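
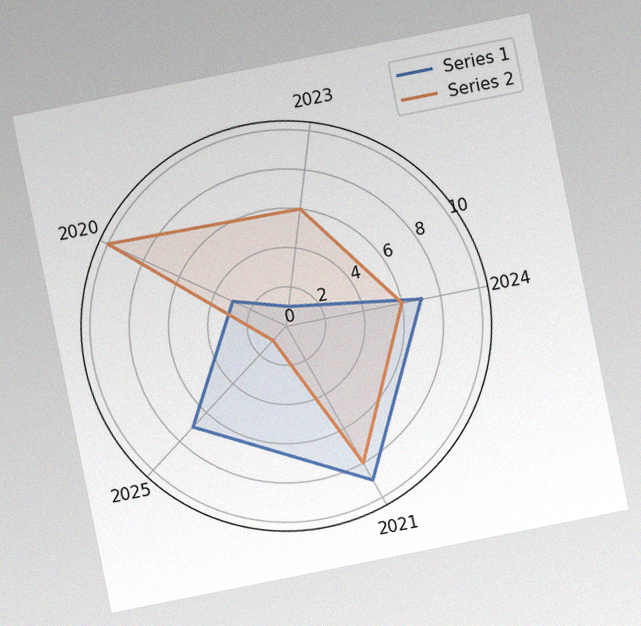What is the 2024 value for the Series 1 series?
The chart is tilted about 11° counter-clockwise, with some photo noise. On the 2024 axis, Series 1 reaches 7.

7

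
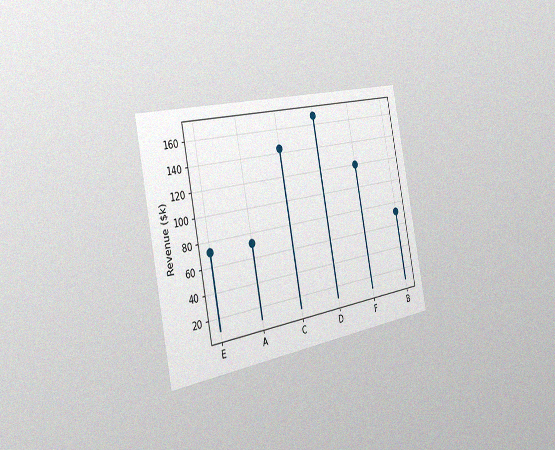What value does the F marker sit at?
$120k

The chart is tilted about 11° counter-clockwise and viewed slightly from the left, with some photo noise. The F marker sits at $120k.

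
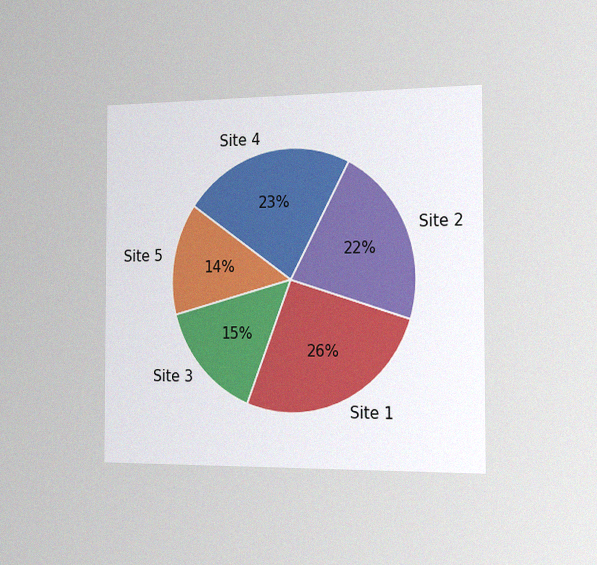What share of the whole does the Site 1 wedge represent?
The chart is viewed slightly from the right, with some photo noise. The Site 1 slice takes up 26% of the pie.

26%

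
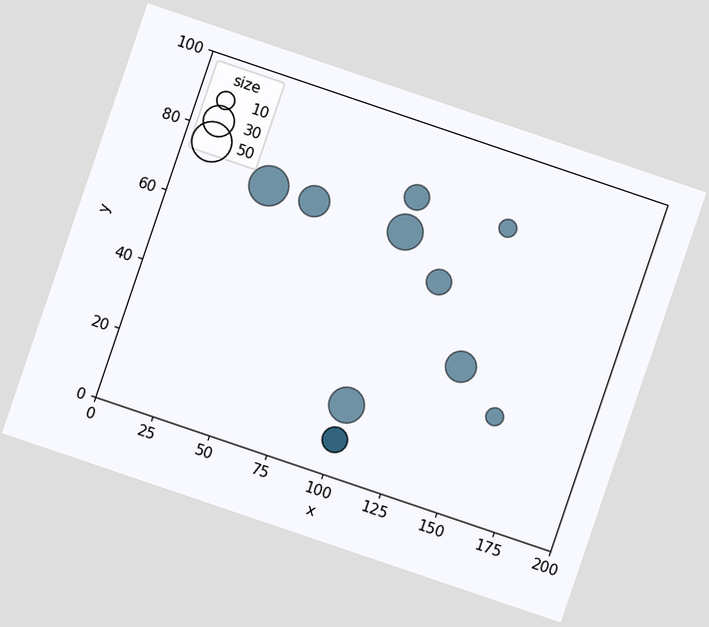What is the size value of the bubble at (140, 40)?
The chart is tilted about 19° clockwise. Matching the bubble at (140, 40) against the size legend gives 30.

30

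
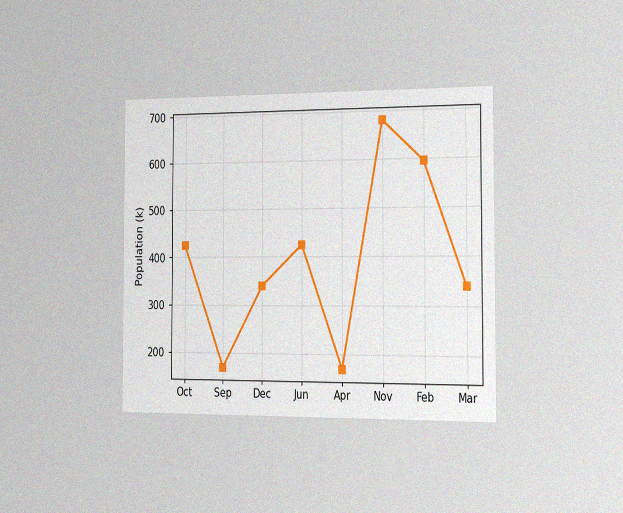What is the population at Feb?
595k

The chart is viewed slightly from the right, with some photo noise. At Feb, the line is at 595k.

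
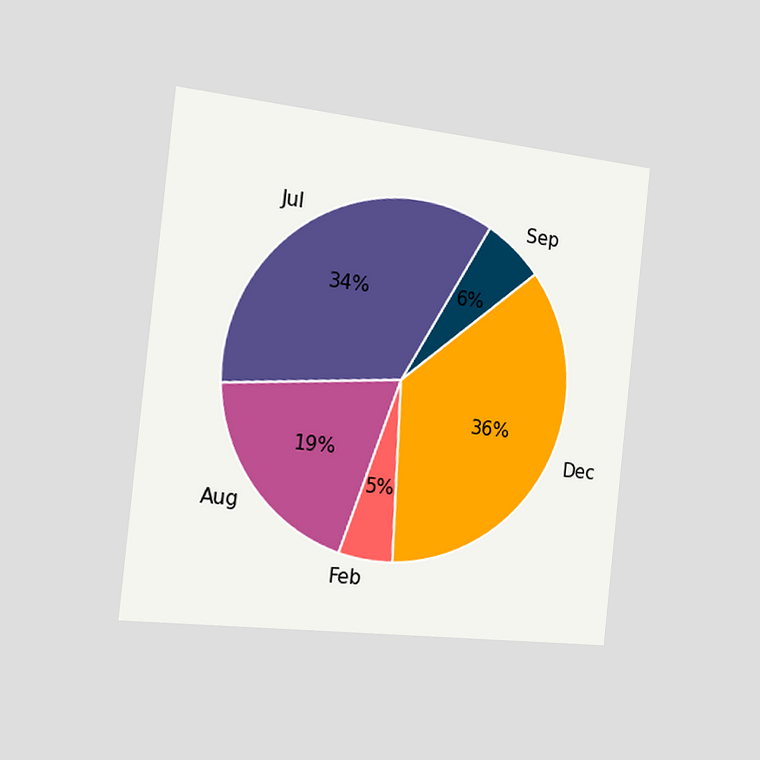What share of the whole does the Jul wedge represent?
The chart is tilted about 6° clockwise and viewed slightly from the left. The Jul slice takes up 34% of the pie.

34%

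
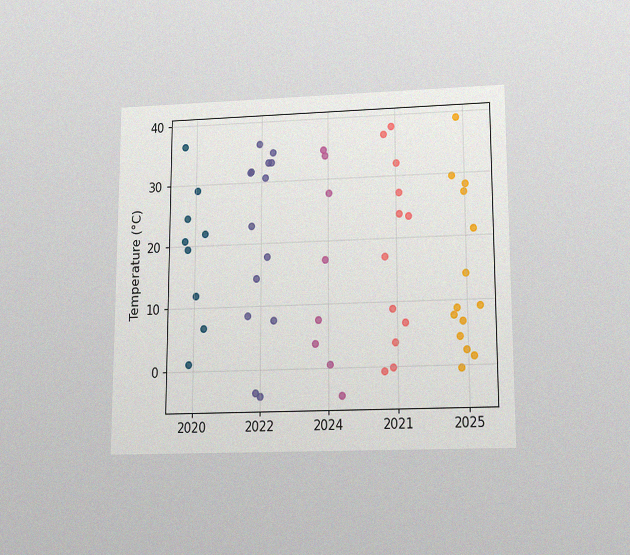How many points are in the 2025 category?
The chart is viewed slightly from below, with some photo noise. Counting the markers in the 2025 column gives 14.

14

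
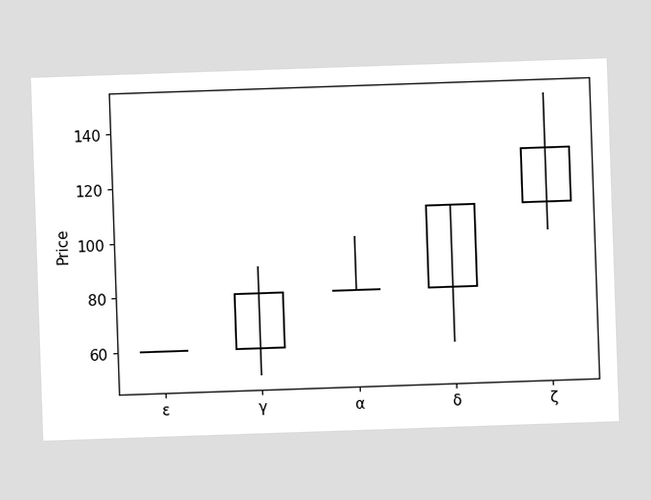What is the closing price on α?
80

The α candle closes at 80.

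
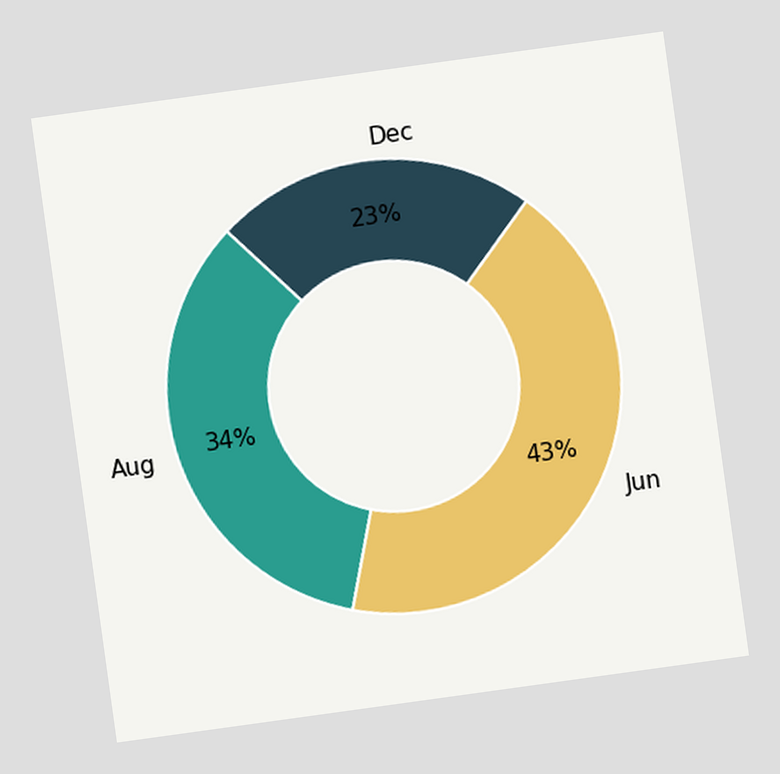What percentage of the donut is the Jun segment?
43%

The chart is tilted about 8° counter-clockwise. The Jun segment takes up 43% of the ring.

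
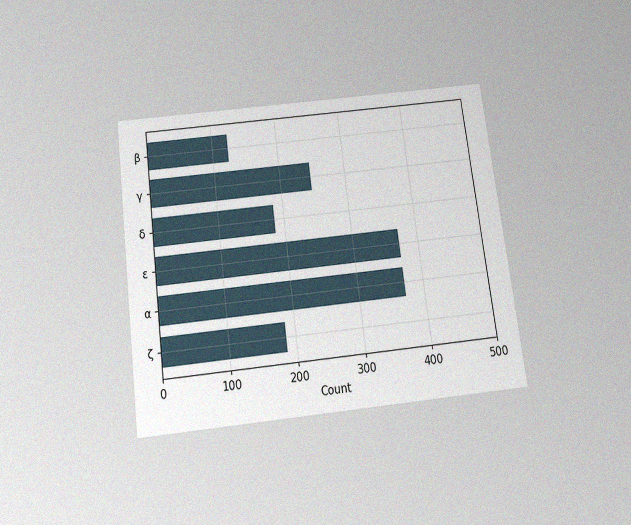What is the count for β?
The chart is tilted about 7° counter-clockwise and viewed slightly from below, with some photo noise. Reading along the chart's x-axis, the β bar reaches 124.

124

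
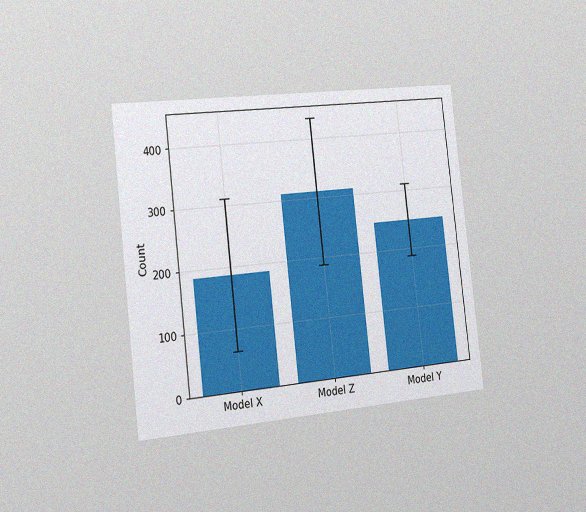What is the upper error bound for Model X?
310

The chart is tilted about 6° counter-clockwise and viewed slightly from the left, with some photo noise. The Model X bar's upper whisker reaches 310.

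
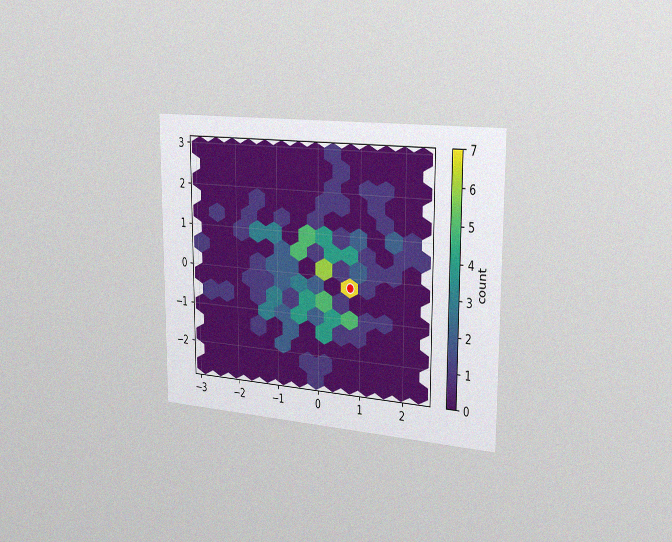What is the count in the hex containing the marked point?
The chart is viewed slightly from the right, with some photo noise. The marked hex reads 7 on the colorbar.

7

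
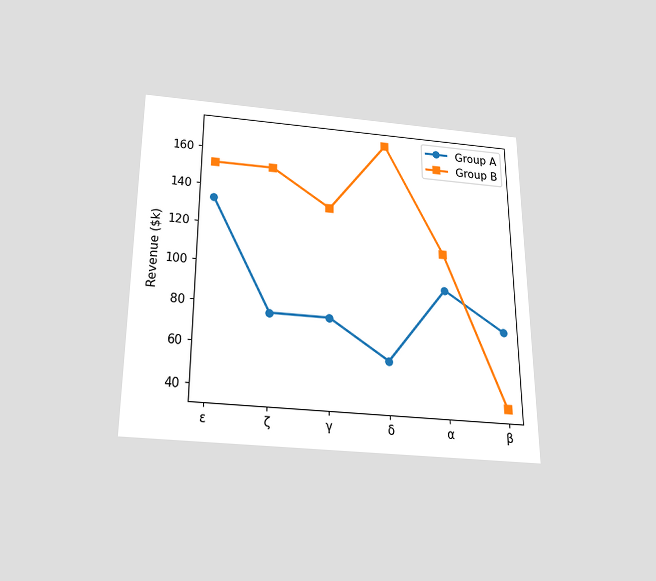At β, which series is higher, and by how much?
Group A, by $38k

The chart is viewed slightly from below. At β, Group A sits above the other line by $38k.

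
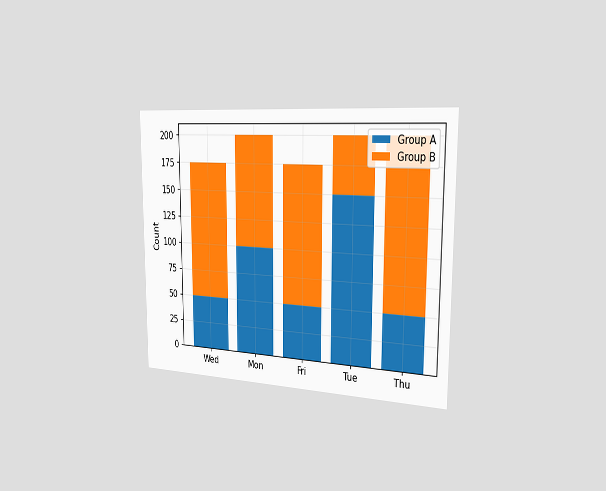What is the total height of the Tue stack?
The chart is viewed slightly from the right. The Tue stack's top reaches 200 on the y-axis.

200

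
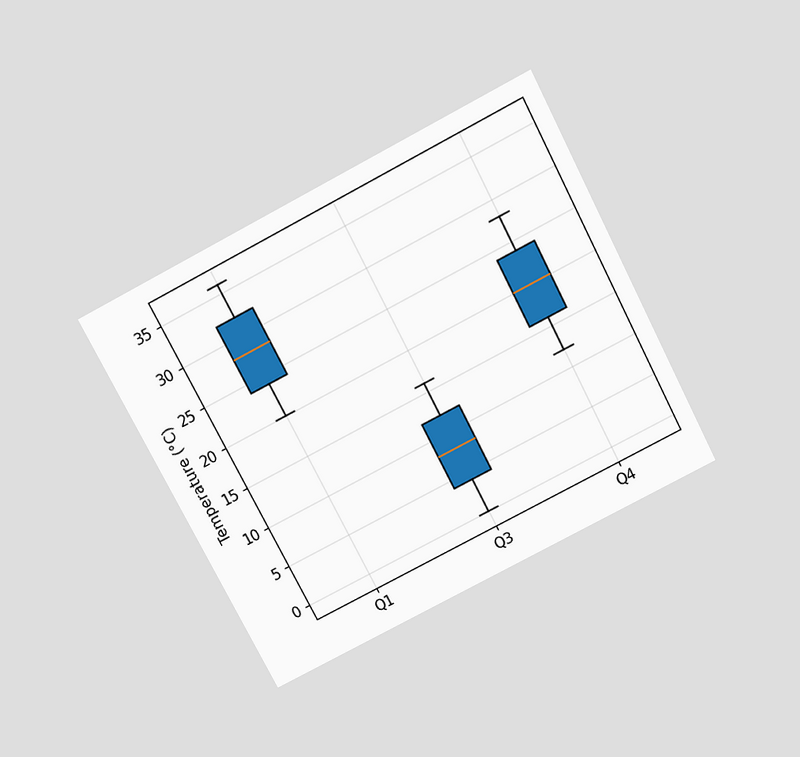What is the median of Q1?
The chart is tilted about 28° counter-clockwise and viewed slightly from above. The median line in the Q1 box sits at 28°C.

28°C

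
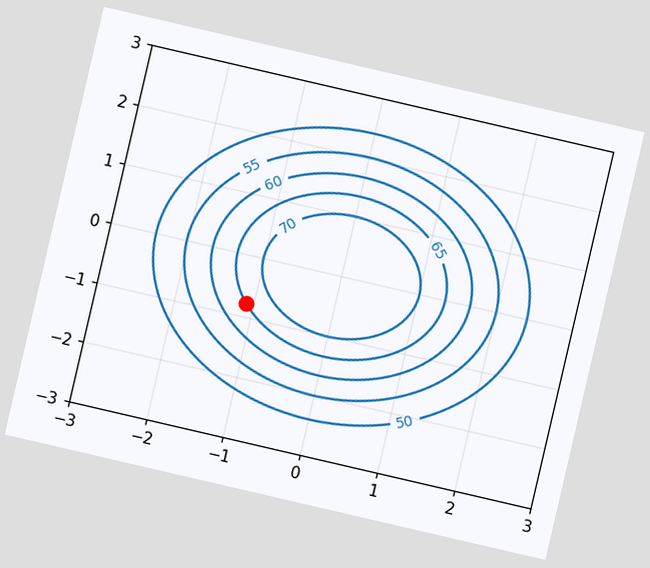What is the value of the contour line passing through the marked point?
65

The chart is tilted about 13° clockwise. The marked point sits on the contour labelled 65.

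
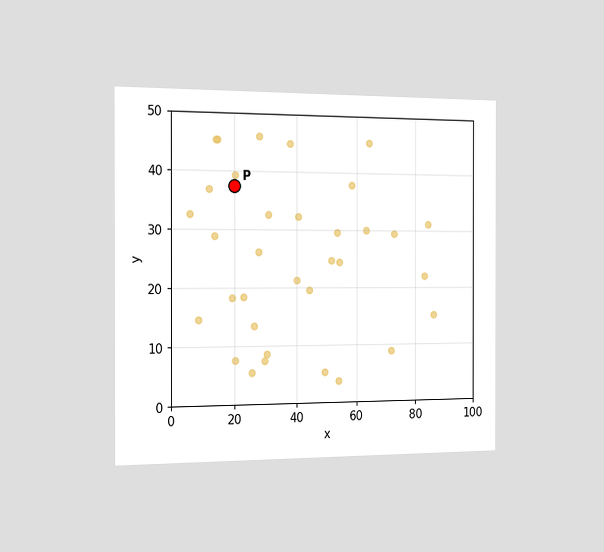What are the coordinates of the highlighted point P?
The chart is viewed slightly from the left. Following the gridlines from P to each axis, P sits at (20, 37.5).

(20, 37.5)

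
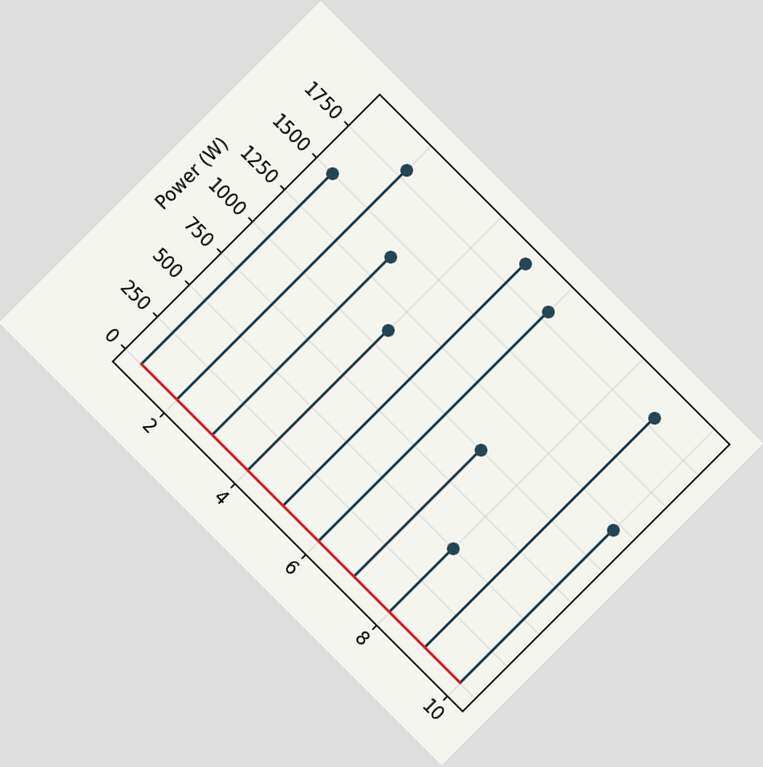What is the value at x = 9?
The chart is tilted about 45° clockwise. The stem at x=9 reaches 1800W.

1800W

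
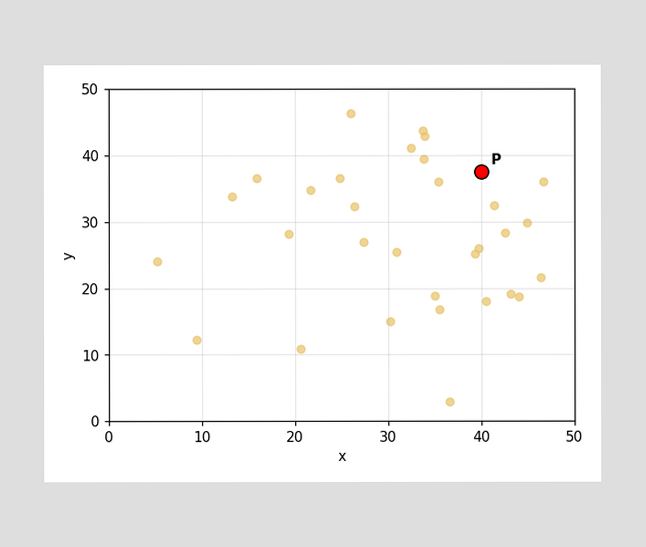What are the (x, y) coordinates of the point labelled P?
Following the gridlines from P to each axis, P sits at (40, 37.5).

(40, 37.5)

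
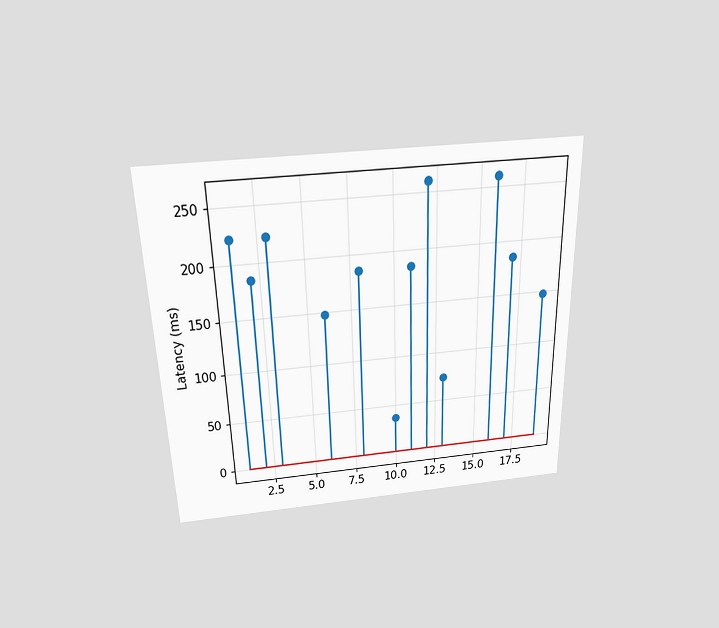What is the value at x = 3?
The chart is viewed slightly from above. The stem at x=3 reaches 222ms.

222ms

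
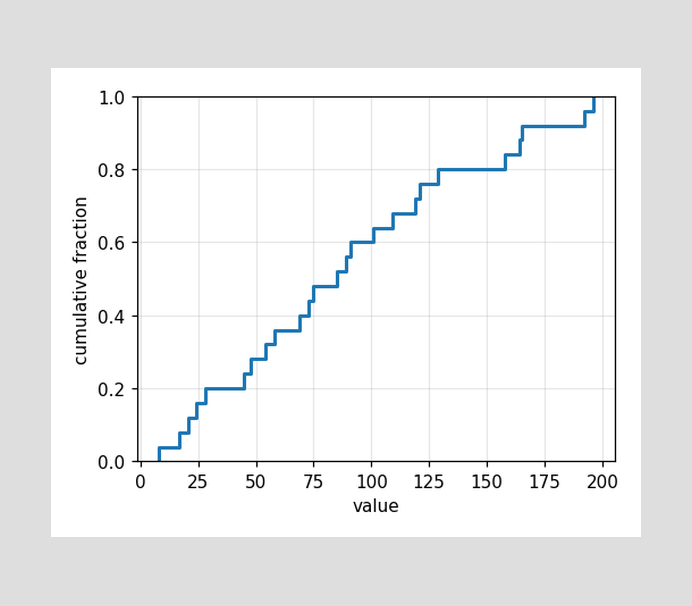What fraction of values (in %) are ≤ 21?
At x=21 the ECDF step is at 12%.

12%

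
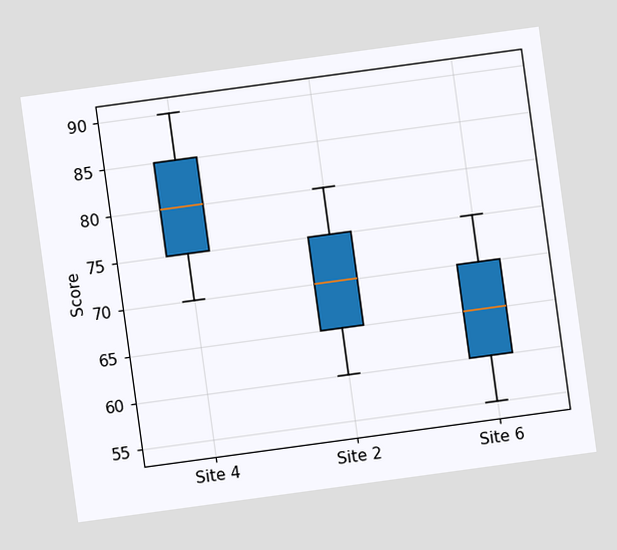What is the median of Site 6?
The chart is tilted about 8° counter-clockwise. The median line in the Site 6 box sits at 65.

65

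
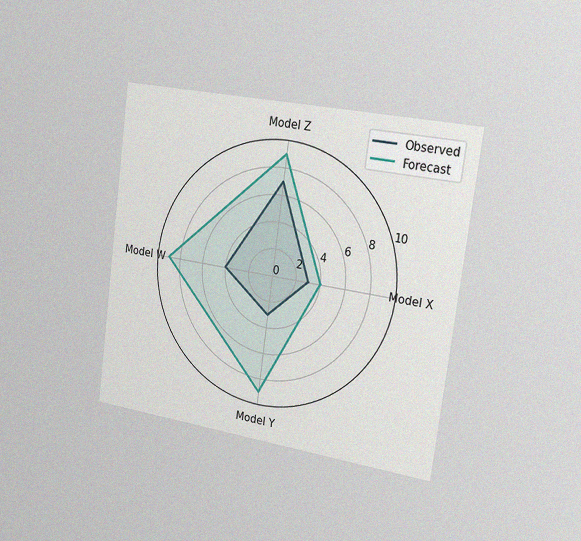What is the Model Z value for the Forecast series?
The chart is tilted about 8° clockwise and viewed slightly from the right, with some photo noise. On the Model Z axis, Forecast reaches 9.

9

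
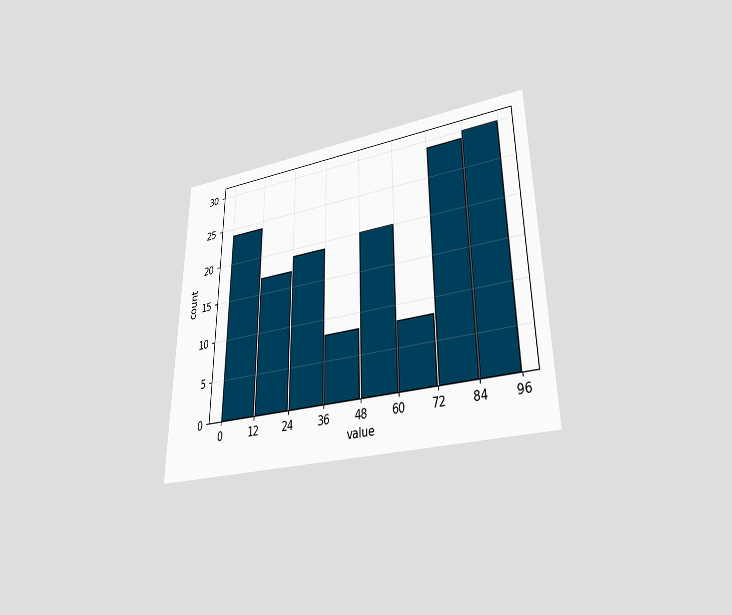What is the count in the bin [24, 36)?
The chart is viewed slightly from below. The [24, 36) bin has height 19.

19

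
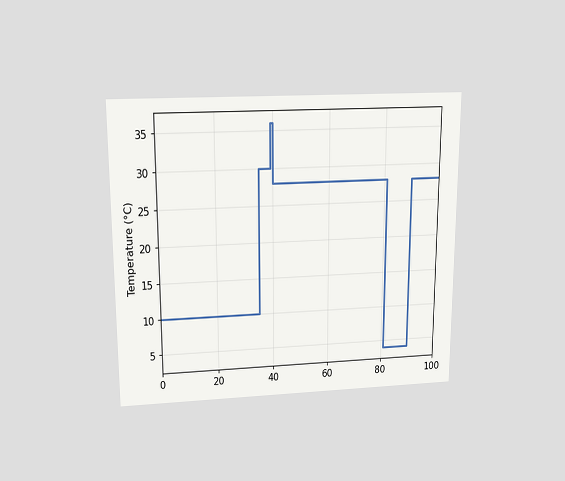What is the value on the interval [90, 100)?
The chart is viewed slightly from above. On [90, 100) the step sits at 28°C.

28°C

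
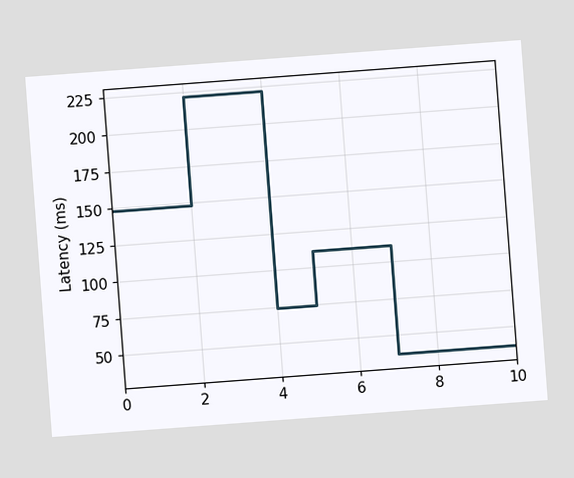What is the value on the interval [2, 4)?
The chart is tilted about 4° counter-clockwise. On [2, 4) the step sits at 222ms.

222ms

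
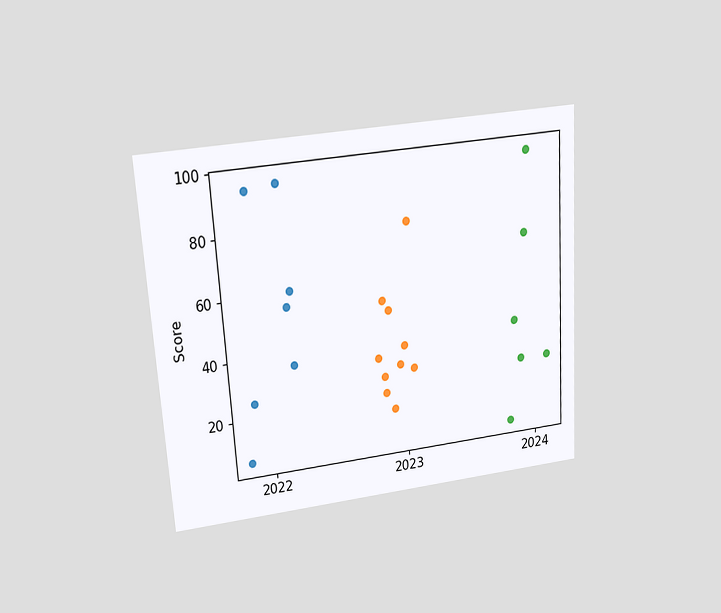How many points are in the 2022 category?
7

The chart is tilted about 4° counter-clockwise and viewed slightly from above. Counting the markers in the 2022 column gives 7.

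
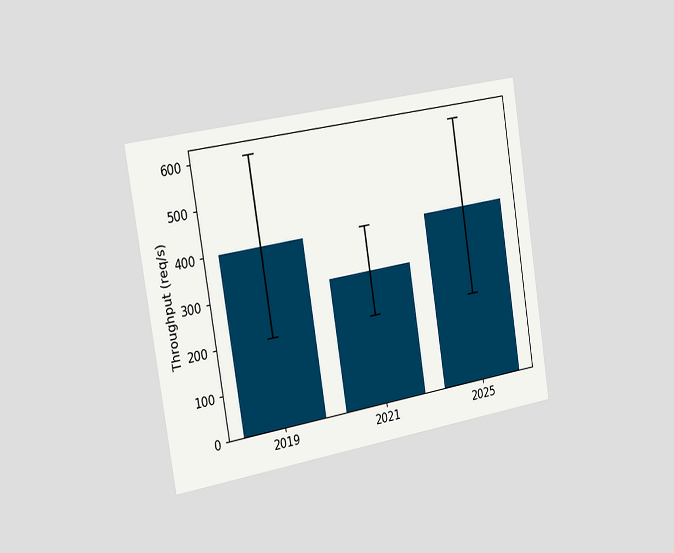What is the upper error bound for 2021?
The chart is tilted about 9° counter-clockwise and viewed slightly from the left. The 2021 bar's upper whisker reaches 400req/s.

400req/s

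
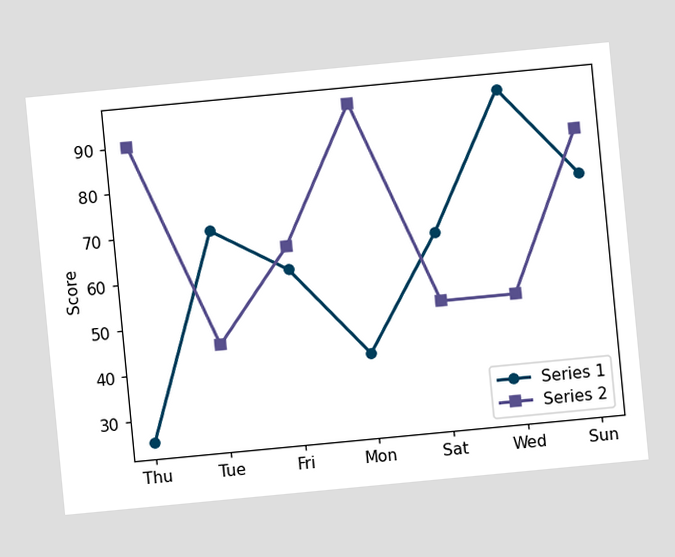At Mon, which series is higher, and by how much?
Series 2, by 55

The chart is tilted about 5° counter-clockwise. At Mon, Series 2 sits above the other line by 55.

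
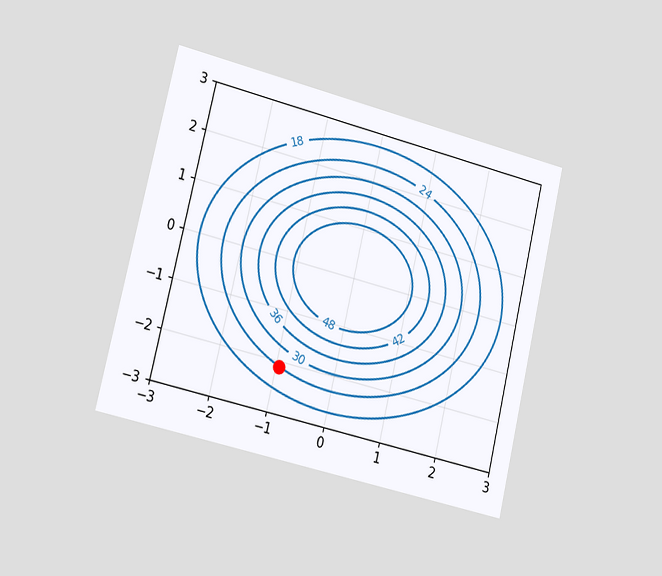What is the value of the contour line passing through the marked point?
24

The chart is tilted about 13° clockwise and viewed slightly from the left. The marked point sits on the contour labelled 24.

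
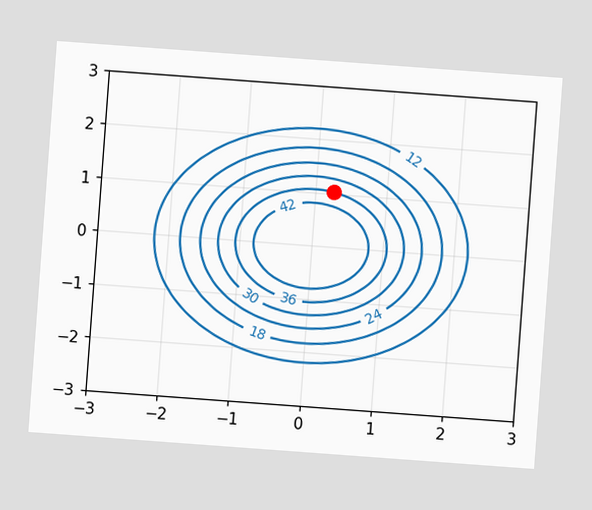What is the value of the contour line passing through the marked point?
36

The chart is tilted about 4° clockwise. The marked point sits on the contour labelled 36.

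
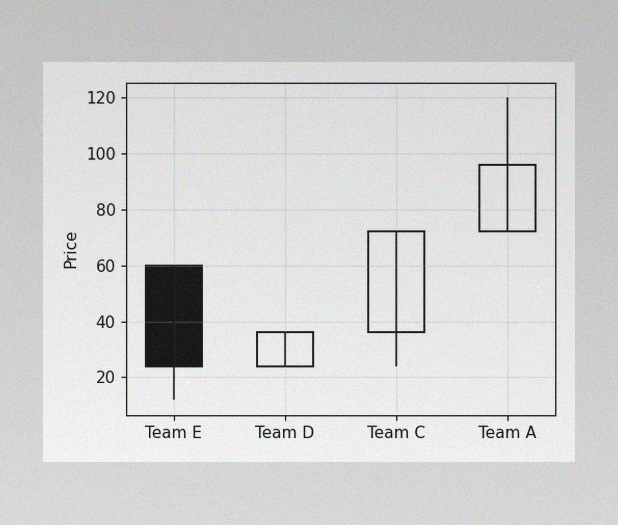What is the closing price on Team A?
96

The image has some photo noise and uneven lighting. The Team A candle closes at 96.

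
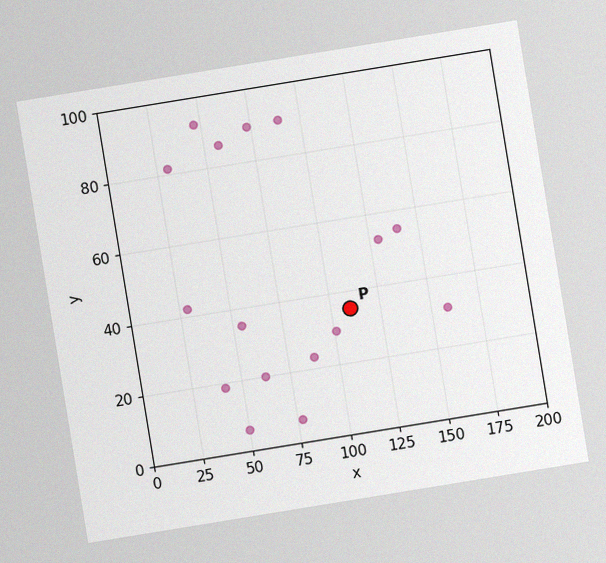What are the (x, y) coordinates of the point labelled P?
(110, 35)

The chart is tilted about 9° counter-clockwise, with some photo noise. Following the gridlines from P to each axis, P sits at (110, 35).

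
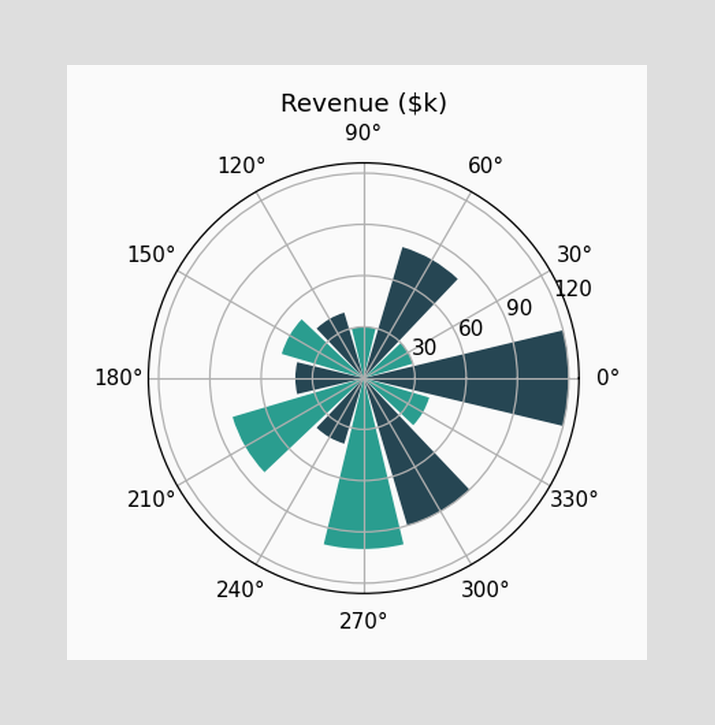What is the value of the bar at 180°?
The bar at 180° reaches $40k on the radial axis.

$40k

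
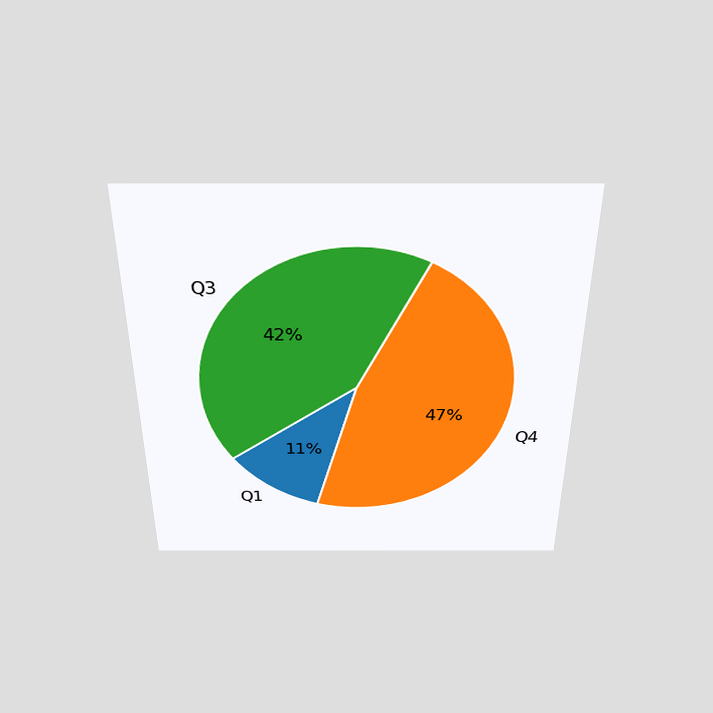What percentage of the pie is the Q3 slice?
The chart is viewed slightly from above. The Q3 slice takes up 42% of the pie.

42%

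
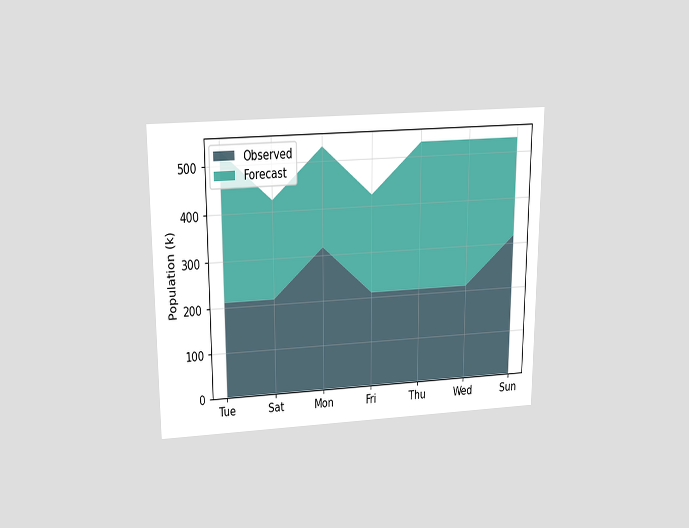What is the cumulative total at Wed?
The chart is viewed slightly from above. The stacked total at Wed reaches 530k.

530k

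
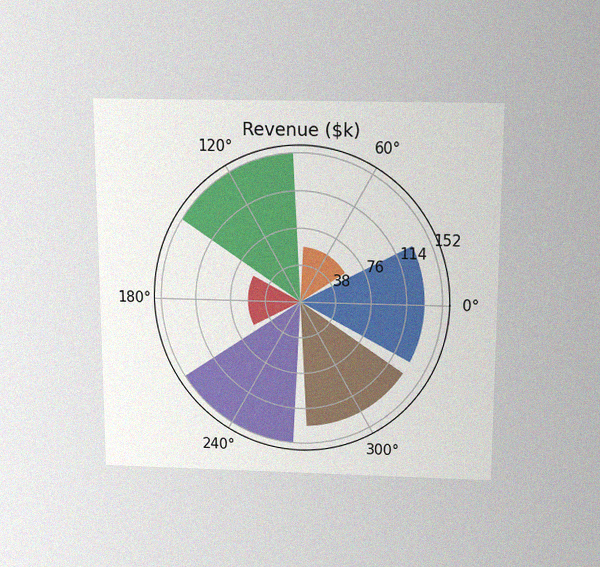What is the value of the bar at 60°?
The chart is viewed slightly from above, with some photo noise. The bar at 60° reaches $57k on the radial axis.

$57k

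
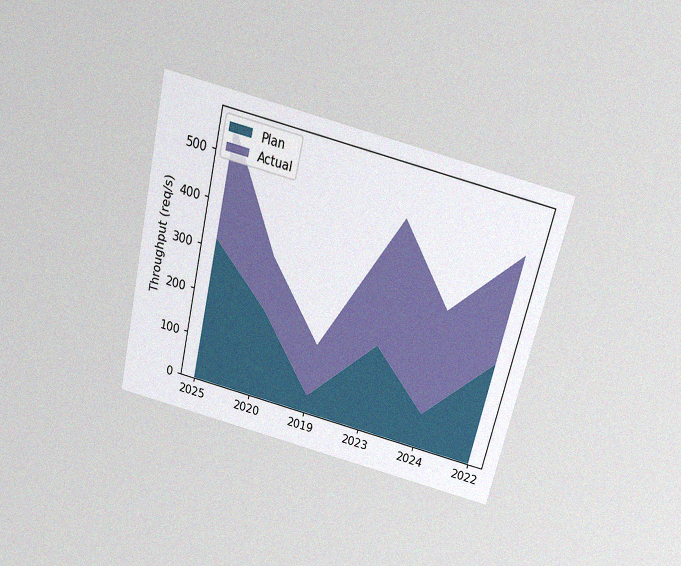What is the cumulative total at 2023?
480req/s

The chart is tilted about 13° clockwise and viewed slightly from above, with some photo noise. The stacked total at 2023 reaches 480req/s.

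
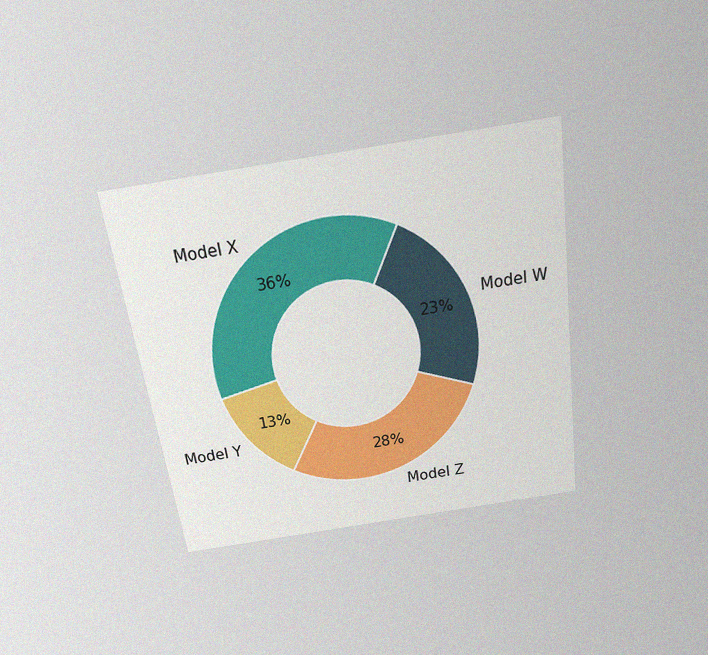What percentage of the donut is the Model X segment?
The chart is tilted about 8° counter-clockwise and viewed slightly from above, with some photo noise. The Model X segment takes up 36% of the ring.

36%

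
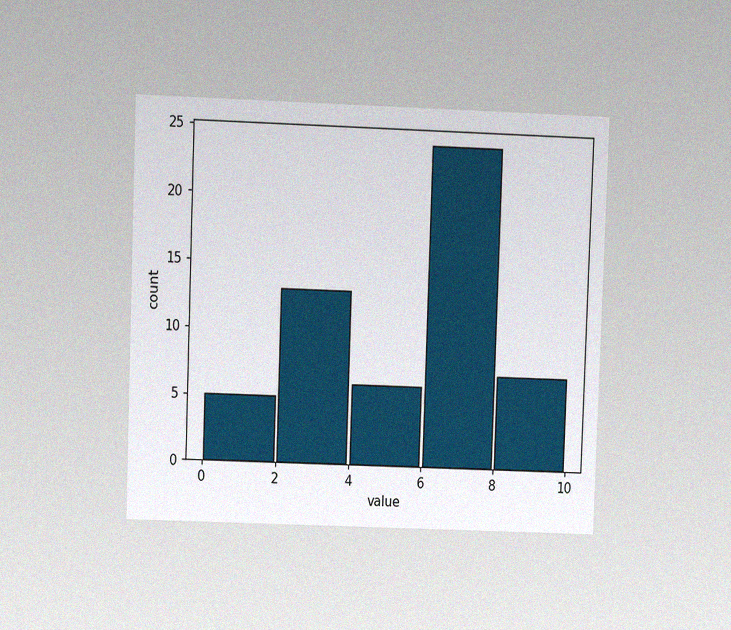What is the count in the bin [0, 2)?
The chart is tilted about 2° clockwise and viewed at a slight angle, with some photo noise. The [0, 2) bin has height 5.

5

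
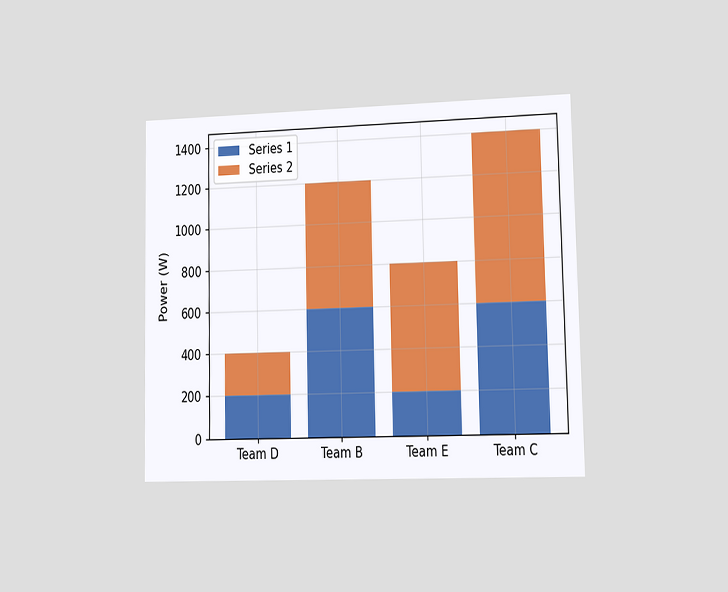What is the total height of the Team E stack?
800W

The chart is viewed at a slight angle. The Team E stack's top reaches 800W on the y-axis.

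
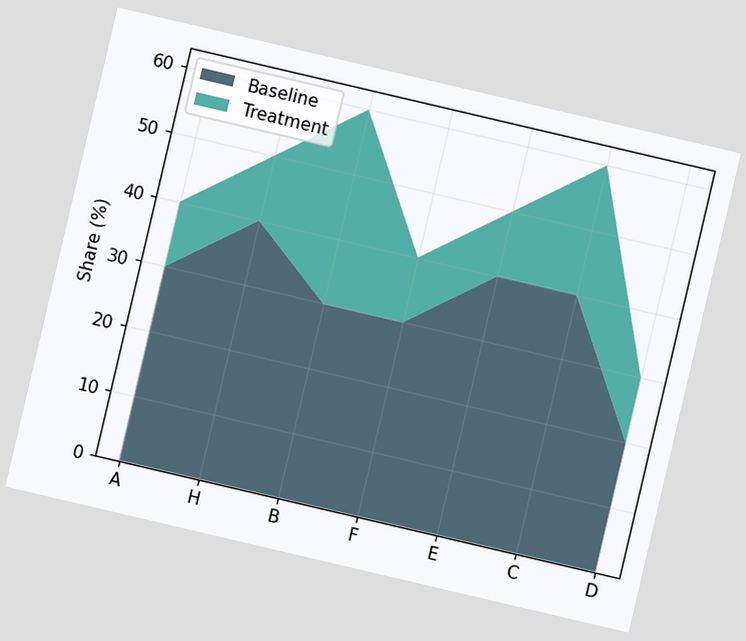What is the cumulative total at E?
50%

The chart is tilted about 13° clockwise. The stacked total at E reaches 50%.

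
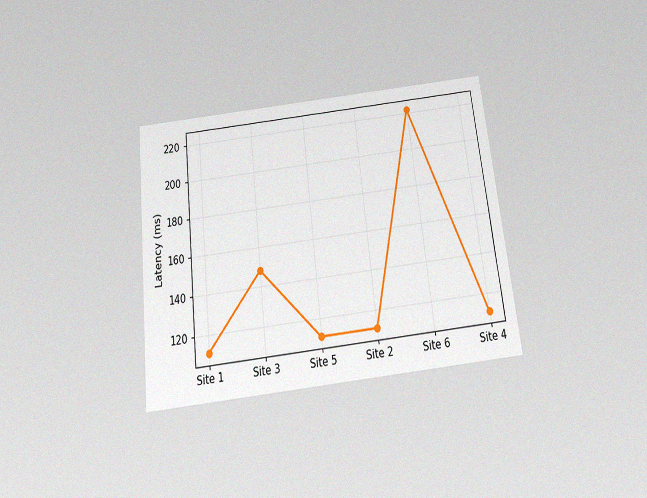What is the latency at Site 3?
148ms

The chart is tilted about 6° counter-clockwise and viewed slightly from below, with some photo noise. At Site 3, the line is at 148ms.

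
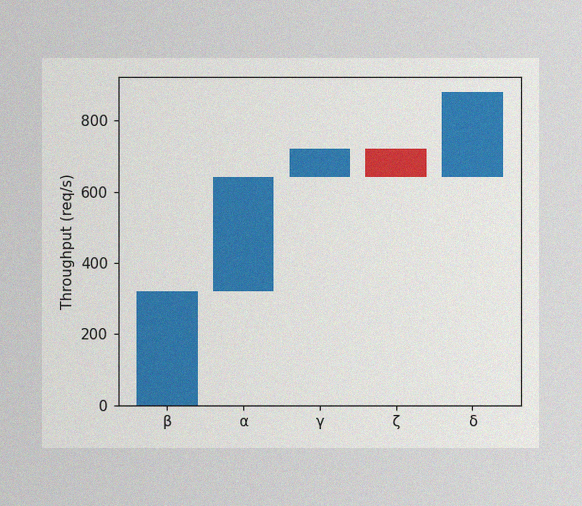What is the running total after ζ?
640req/s

The image has some photo noise and uneven lighting. After ζ the running total reaches 640req/s.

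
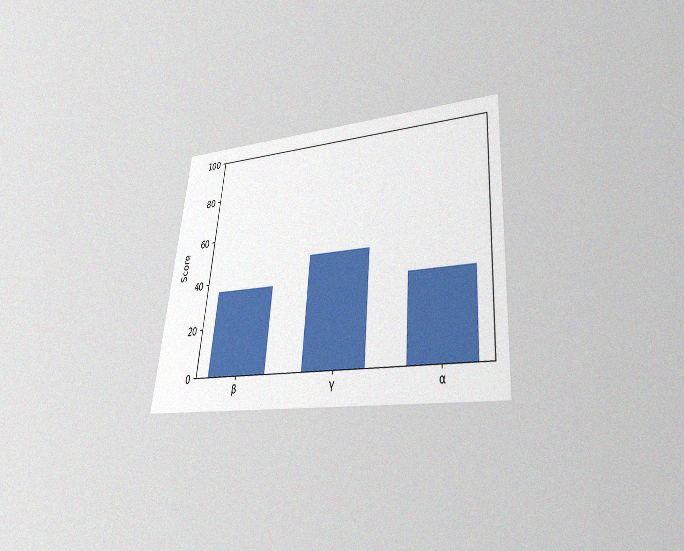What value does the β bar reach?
36

The chart is tilted about 5° clockwise and viewed slightly from below, with some photo noise. Reading along the chart's y-axis, the β bar reaches 36.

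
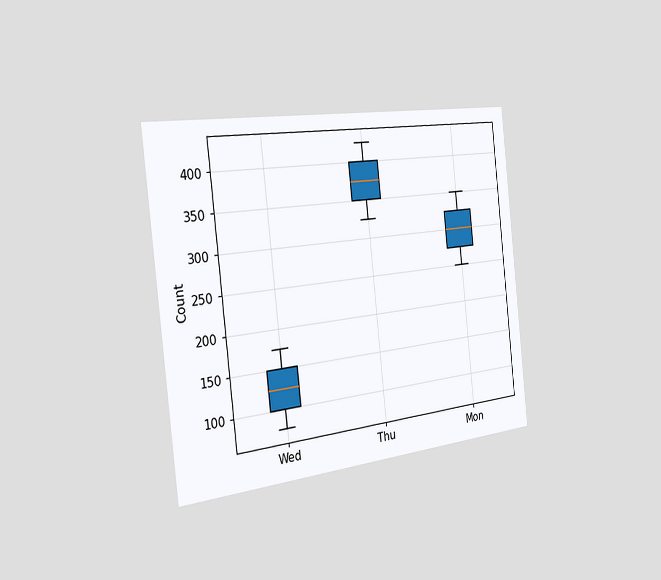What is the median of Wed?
The chart is tilted about 6° counter-clockwise and viewed slightly from the left. The median line in the Wed box sits at 125.

125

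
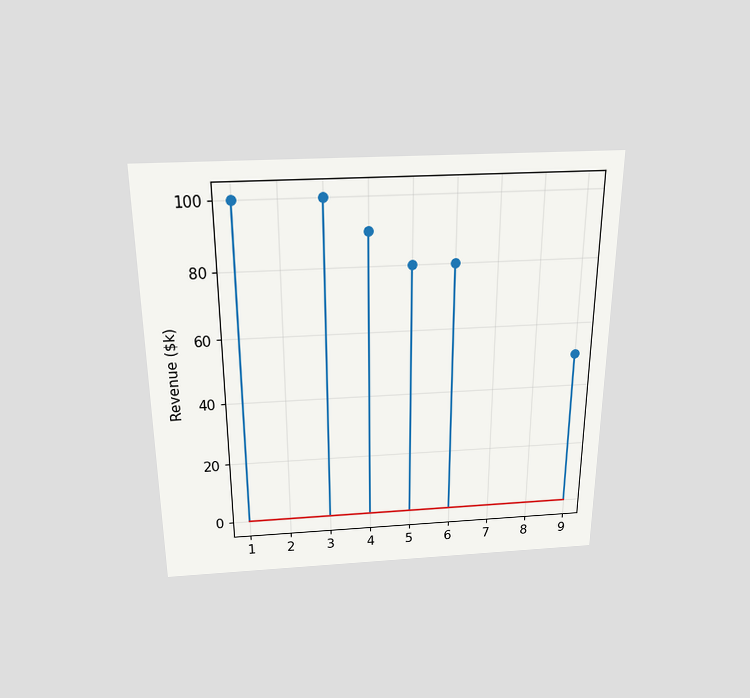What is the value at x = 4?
The chart is viewed slightly from above. The stem at x=4 reaches $90k.

$90k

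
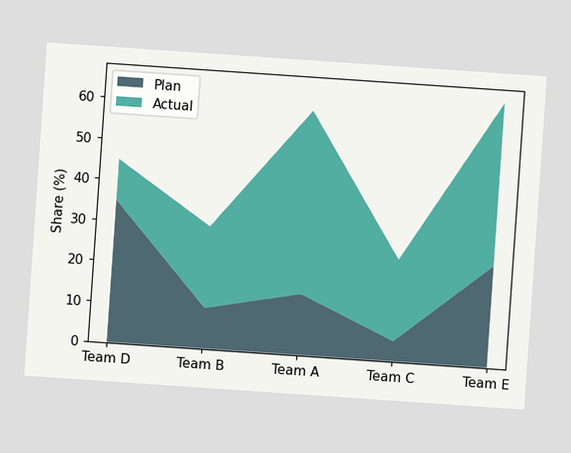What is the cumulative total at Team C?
25%

The chart is tilted about 4° clockwise. The stacked total at Team C reaches 25%.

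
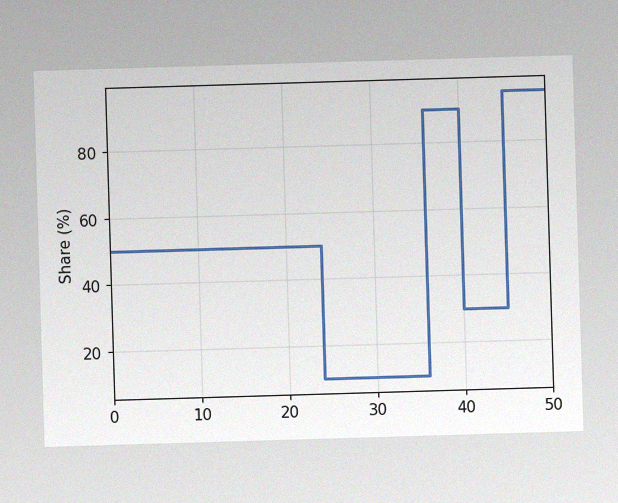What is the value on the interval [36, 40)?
90%

The image has some photo noise and uneven lighting. On [36, 40) the step sits at 90%.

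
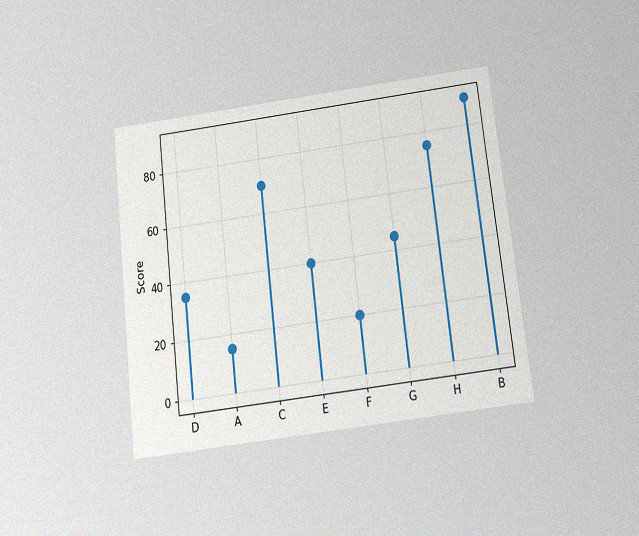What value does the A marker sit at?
The chart is tilted about 7° counter-clockwise and viewed slightly from below, with some photo noise. The A marker sits at 15.

15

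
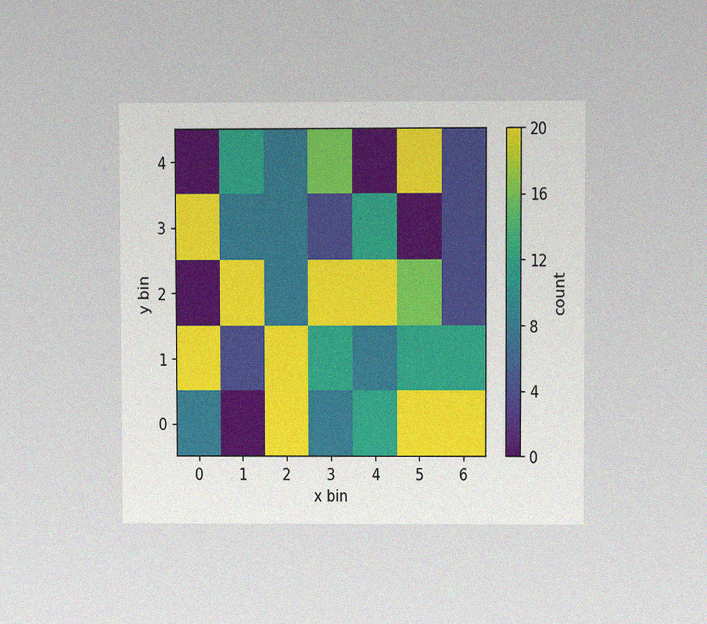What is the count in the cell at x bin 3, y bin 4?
16

The chart is viewed at a slight angle, with some photo noise. Matching the cell (3, 4) against the colorbar gives 16.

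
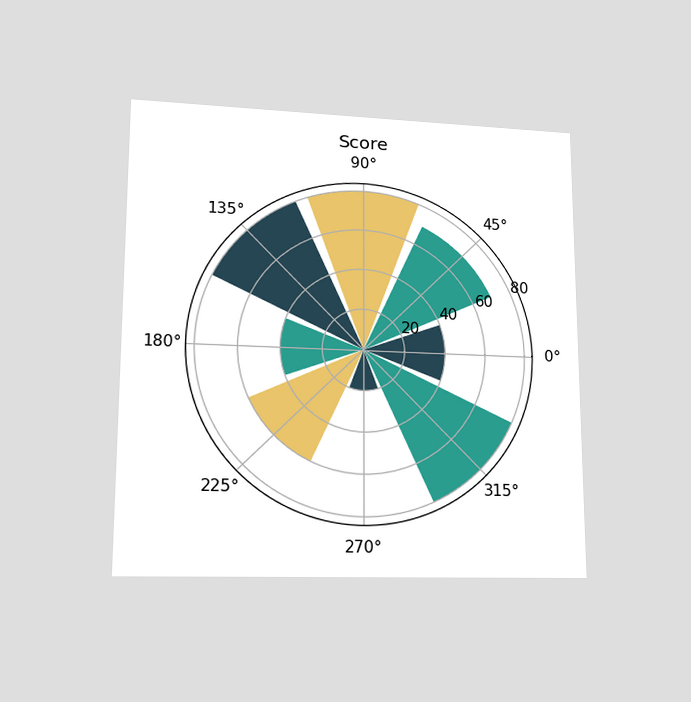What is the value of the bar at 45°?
70

The chart is viewed at a slight angle. The bar at 45° reaches 70 on the radial axis.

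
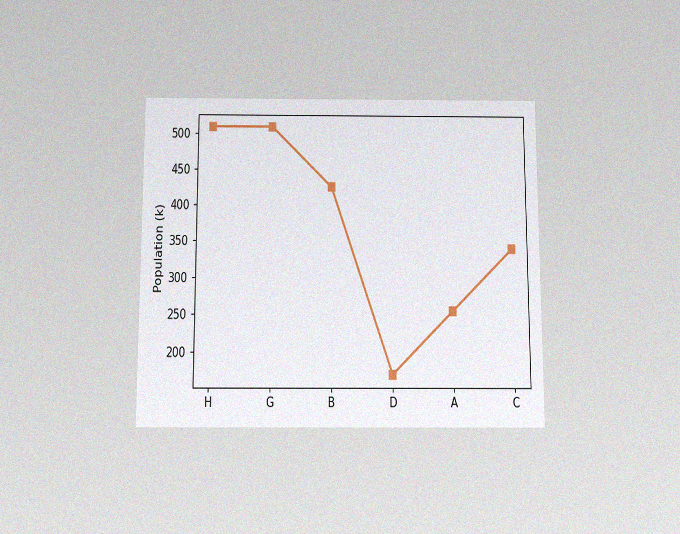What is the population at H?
510k

The chart is viewed slightly from below, with some photo noise. At H, the line is at 510k.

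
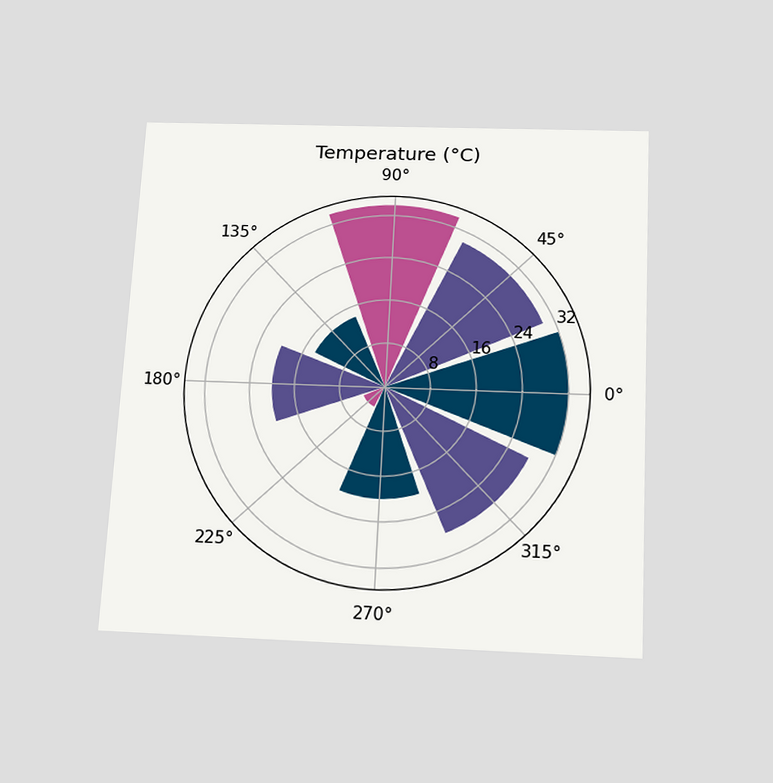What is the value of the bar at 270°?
The chart is tilted about 3° clockwise and viewed slightly from below. The bar at 270° reaches 20°C on the radial axis.

20°C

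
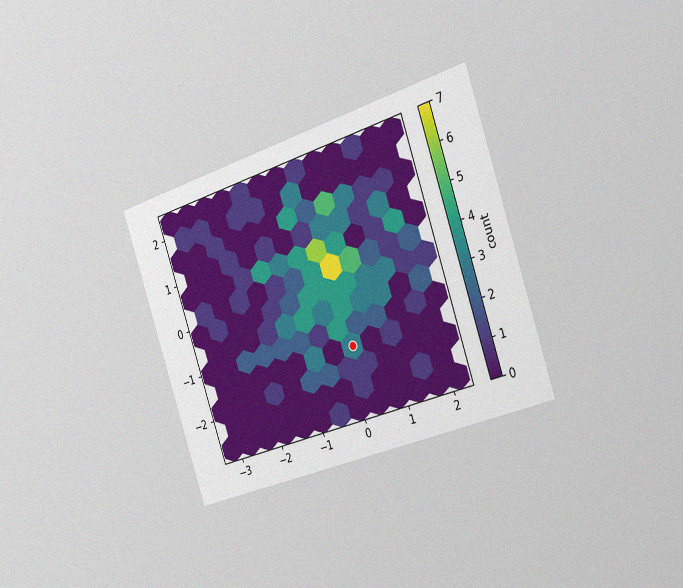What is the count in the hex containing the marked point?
The chart is tilted about 19° counter-clockwise and viewed slightly from the right, with some photo noise. The marked hex reads 3 on the colorbar.

3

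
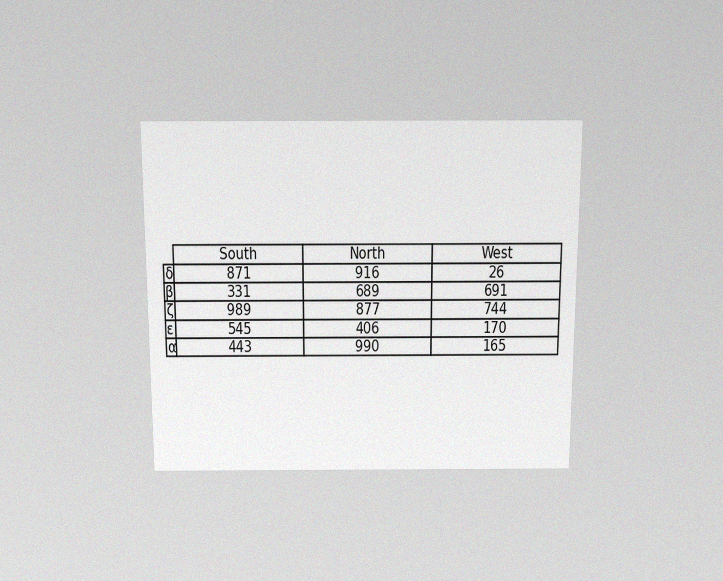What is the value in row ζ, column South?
989

The chart is viewed slightly from above, with some photo noise. The (ζ, South) cell reads 989.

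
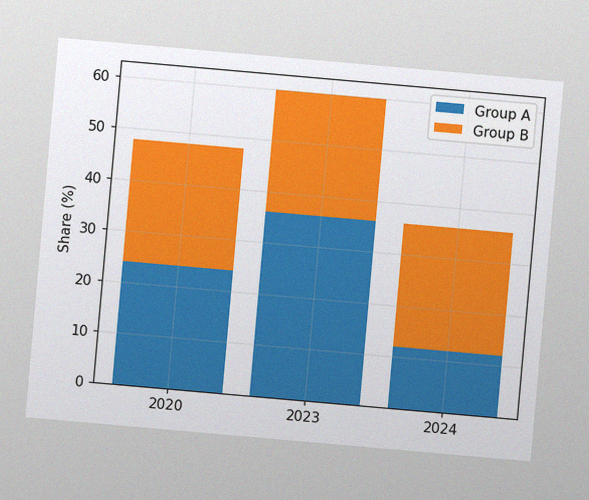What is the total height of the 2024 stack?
The chart is tilted about 5° clockwise, with some photo noise. The 2024 stack's top reaches 36% on the y-axis.

36%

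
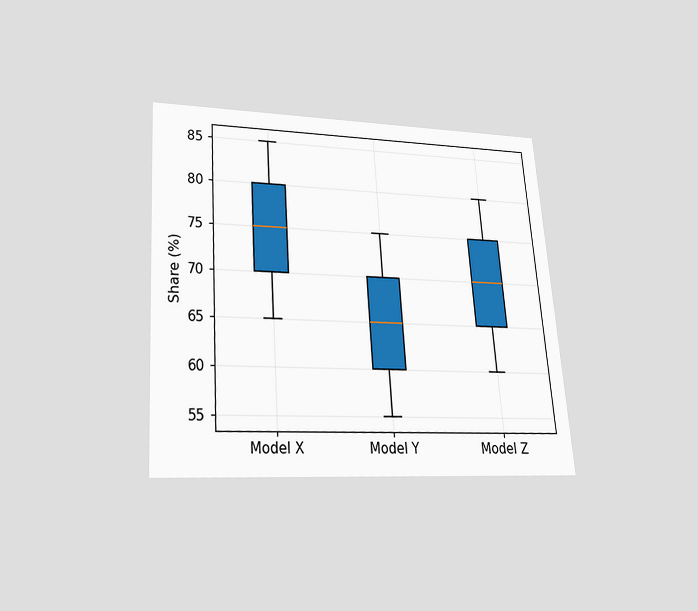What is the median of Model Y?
65%

The chart is tilted about 4° counter-clockwise and viewed slightly from below. The median line in the Model Y box sits at 65%.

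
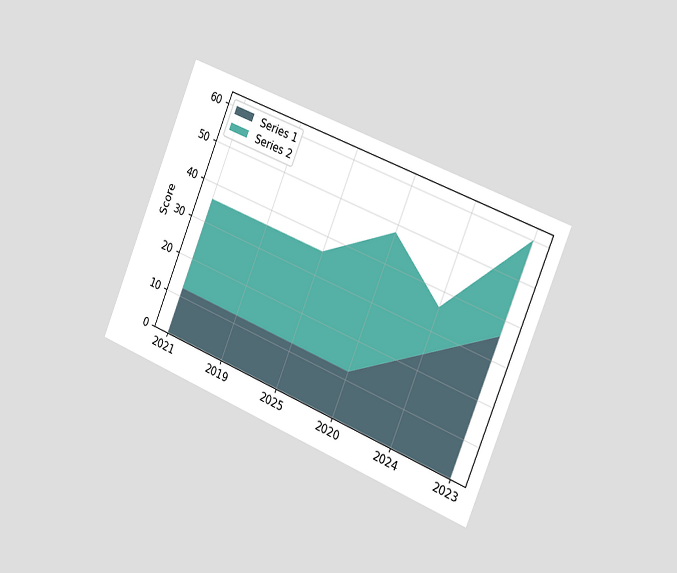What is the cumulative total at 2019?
36

The chart is tilted about 22° clockwise and viewed slightly from the right. The stacked total at 2019 reaches 36.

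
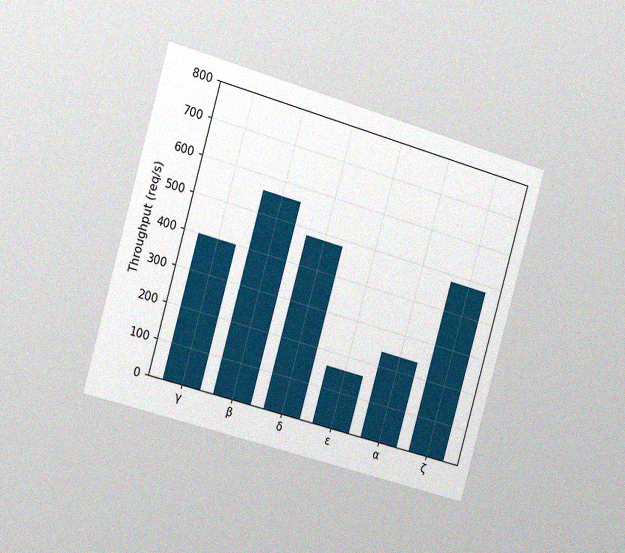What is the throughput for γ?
The chart is tilted about 16° clockwise and viewed slightly from the left, with some photo noise. Reading along the chart's y-axis, the γ bar reaches 400req/s.

400req/s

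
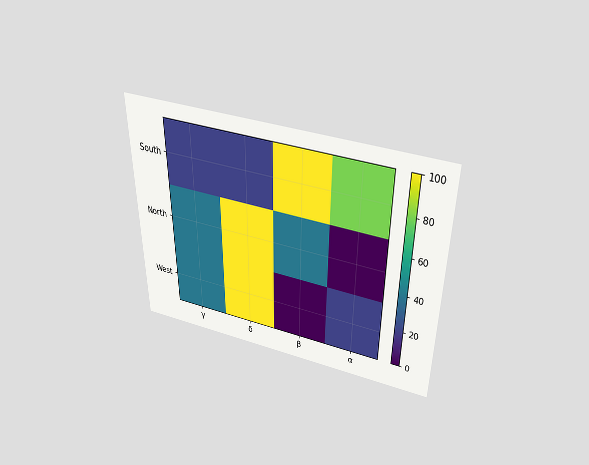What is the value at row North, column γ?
40

The chart is viewed slightly from above. Matching cell (North, γ) against the colorbar gives 40.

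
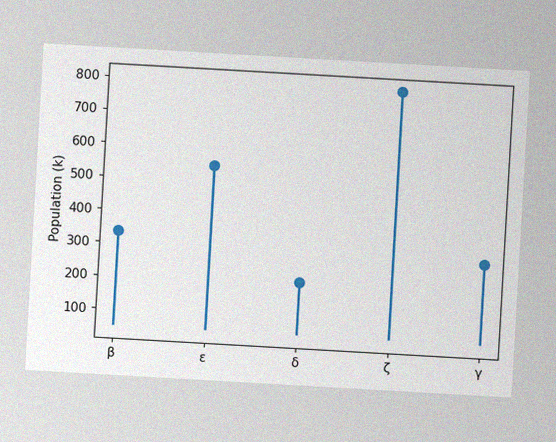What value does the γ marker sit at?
The chart is tilted about 3° clockwise, with some photo noise. The γ marker sits at 294k.

294k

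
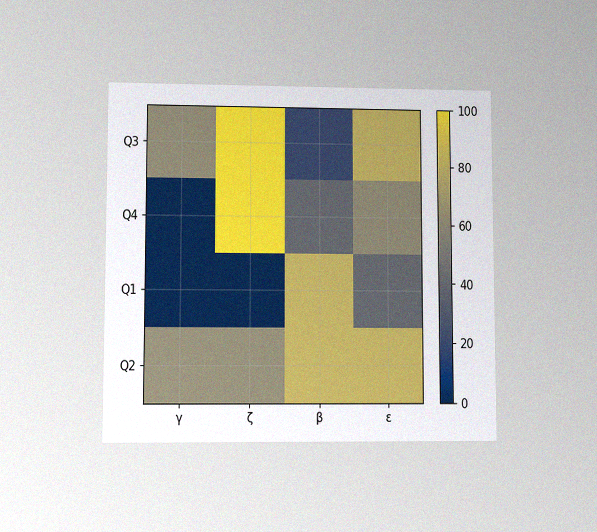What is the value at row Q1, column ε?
The chart is viewed at a slight angle, with some photo noise. Matching cell (Q1, ε) against the colorbar gives 40.

40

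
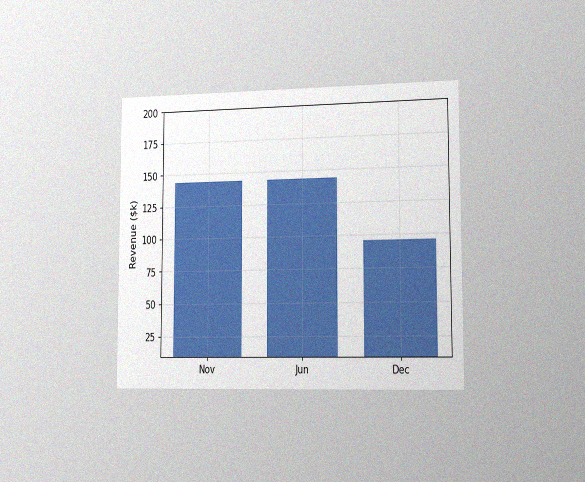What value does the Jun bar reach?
The chart is viewed slightly from the right, with some photo noise. Reading along the chart's y-axis, the Jun bar reaches $144k.

$144k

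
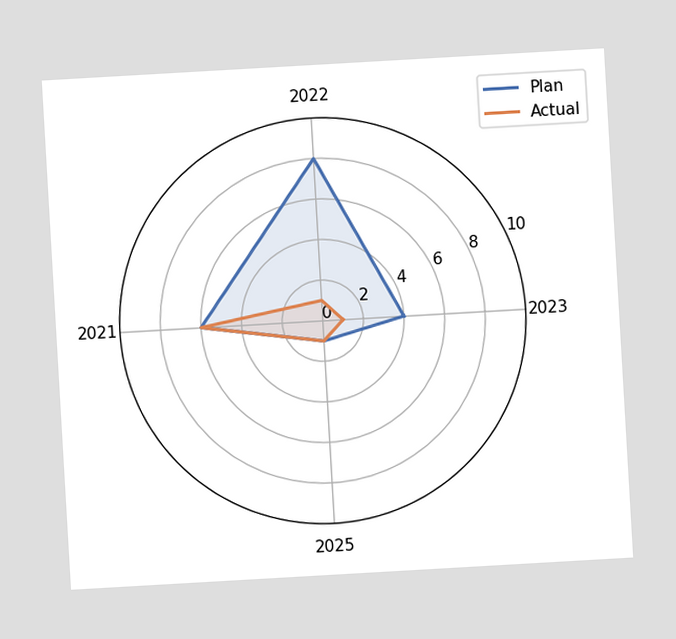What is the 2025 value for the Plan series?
The chart is tilted about 3° counter-clockwise. On the 2025 axis, Plan reaches 1.

1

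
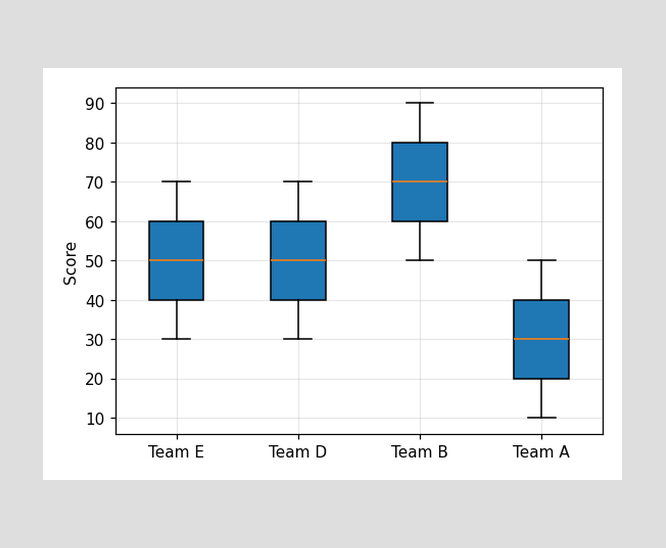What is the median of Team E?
The median line in the Team E box sits at 50.

50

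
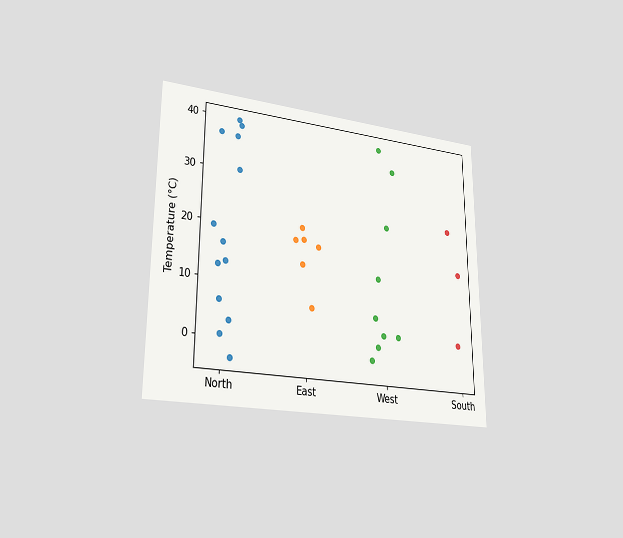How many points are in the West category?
The chart is viewed at a slight angle. Counting the markers in the West column gives 9.

9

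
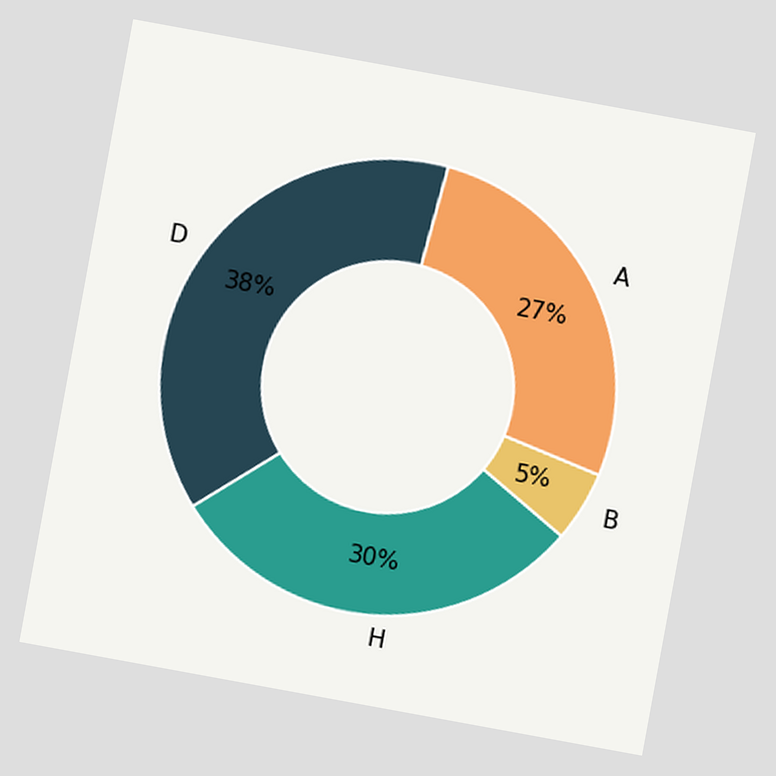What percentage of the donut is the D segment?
38%

The chart is tilted about 10° clockwise. The D segment takes up 38% of the ring.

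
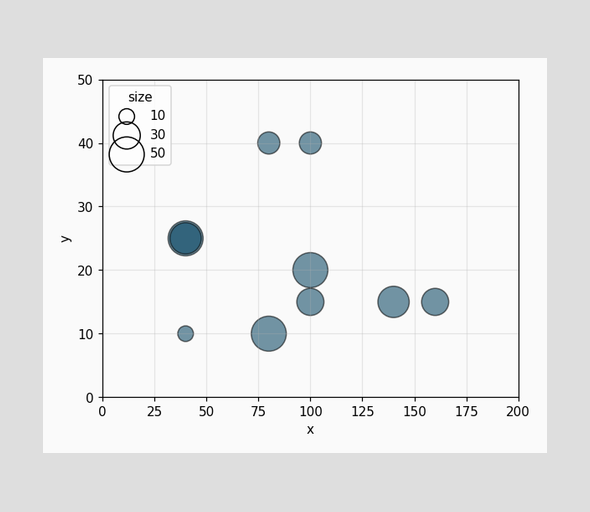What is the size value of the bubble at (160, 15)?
Matching the bubble at (160, 15) against the size legend gives 30.

30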